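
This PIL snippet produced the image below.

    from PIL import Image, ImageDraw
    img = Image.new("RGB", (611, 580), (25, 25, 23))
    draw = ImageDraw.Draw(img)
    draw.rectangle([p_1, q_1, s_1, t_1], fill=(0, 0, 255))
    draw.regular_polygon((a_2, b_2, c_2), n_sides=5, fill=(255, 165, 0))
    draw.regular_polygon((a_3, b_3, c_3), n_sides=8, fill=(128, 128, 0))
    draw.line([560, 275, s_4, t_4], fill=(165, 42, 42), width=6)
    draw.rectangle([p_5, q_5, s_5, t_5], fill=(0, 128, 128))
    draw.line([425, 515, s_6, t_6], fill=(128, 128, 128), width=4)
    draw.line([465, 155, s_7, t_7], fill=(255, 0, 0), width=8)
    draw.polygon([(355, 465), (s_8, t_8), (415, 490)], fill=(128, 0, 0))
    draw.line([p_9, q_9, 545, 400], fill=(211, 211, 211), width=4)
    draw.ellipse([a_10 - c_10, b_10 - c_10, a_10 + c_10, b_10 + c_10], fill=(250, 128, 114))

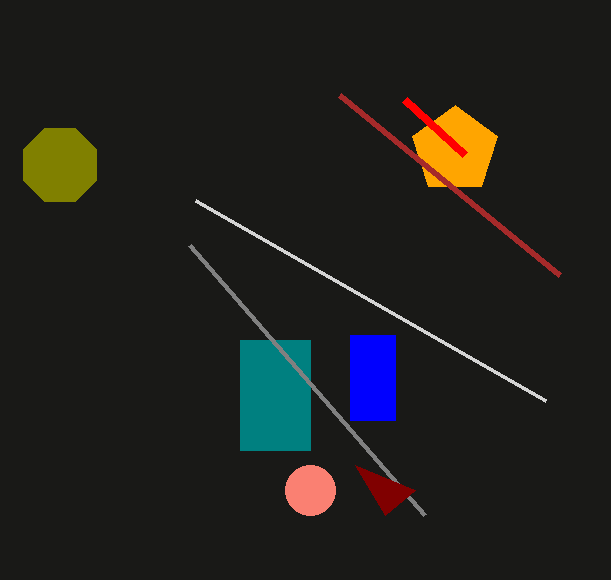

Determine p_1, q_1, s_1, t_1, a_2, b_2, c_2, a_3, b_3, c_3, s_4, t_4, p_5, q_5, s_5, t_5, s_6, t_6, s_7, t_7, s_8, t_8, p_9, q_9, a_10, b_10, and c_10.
p_1 = 350, q_1 = 335, s_1 = 395, t_1 = 420, a_2 = 455, b_2 = 150, c_2 = 45, a_3 = 60, b_3 = 165, c_3 = 40, s_4 = 340, t_4 = 95, p_5 = 240, q_5 = 340, s_5 = 310, t_5 = 450, s_6 = 190, t_6 = 245, s_7 = 405, t_7 = 100, s_8 = 385, t_8 = 515, p_9 = 195, q_9 = 200, a_10 = 310, b_10 = 490, c_10 = 25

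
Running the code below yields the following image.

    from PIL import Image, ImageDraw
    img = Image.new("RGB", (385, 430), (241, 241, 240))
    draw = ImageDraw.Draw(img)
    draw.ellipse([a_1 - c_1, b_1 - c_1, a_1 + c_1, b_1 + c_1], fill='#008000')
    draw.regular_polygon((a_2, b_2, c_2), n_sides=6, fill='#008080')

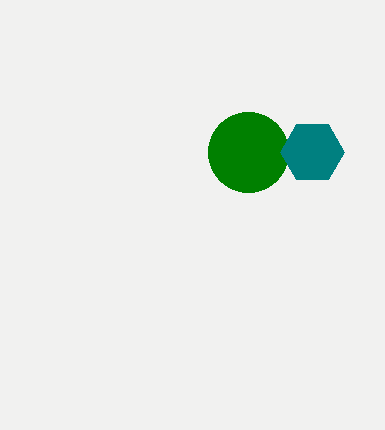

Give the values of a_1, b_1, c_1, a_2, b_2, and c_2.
a_1 = 248, b_1 = 152, c_1 = 40, a_2 = 312, b_2 = 152, c_2 = 32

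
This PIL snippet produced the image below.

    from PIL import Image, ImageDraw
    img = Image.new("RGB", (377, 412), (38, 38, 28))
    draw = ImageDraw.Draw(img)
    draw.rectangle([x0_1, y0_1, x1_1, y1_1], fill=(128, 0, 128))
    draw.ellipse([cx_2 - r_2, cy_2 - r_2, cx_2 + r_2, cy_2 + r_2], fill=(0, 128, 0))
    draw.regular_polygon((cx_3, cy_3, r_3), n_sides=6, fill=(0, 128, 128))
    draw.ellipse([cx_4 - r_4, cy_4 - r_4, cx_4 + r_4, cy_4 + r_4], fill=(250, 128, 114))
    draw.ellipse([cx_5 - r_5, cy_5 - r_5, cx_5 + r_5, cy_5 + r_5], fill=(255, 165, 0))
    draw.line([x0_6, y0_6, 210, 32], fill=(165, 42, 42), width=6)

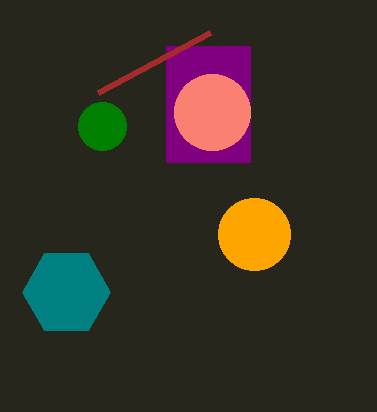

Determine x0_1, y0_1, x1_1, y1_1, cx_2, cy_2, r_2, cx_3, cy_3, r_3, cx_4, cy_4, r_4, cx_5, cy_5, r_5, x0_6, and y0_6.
x0_1 = 166, y0_1 = 46, x1_1 = 250, y1_1 = 162, cx_2 = 102, cy_2 = 126, r_2 = 24, cx_3 = 66, cy_3 = 292, r_3 = 44, cx_4 = 212, cy_4 = 112, r_4 = 38, cx_5 = 254, cy_5 = 234, r_5 = 36, x0_6 = 98, y0_6 = 92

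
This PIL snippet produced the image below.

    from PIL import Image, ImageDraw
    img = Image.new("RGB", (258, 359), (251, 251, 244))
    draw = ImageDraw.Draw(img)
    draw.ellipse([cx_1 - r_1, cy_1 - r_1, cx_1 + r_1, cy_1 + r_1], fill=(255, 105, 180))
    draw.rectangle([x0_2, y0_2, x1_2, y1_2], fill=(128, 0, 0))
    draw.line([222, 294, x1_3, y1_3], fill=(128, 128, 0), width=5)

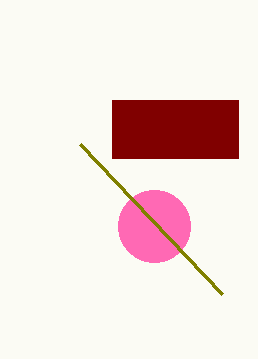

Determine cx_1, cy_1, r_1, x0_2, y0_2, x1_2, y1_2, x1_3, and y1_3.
cx_1 = 154, cy_1 = 226, r_1 = 36, x0_2 = 112, y0_2 = 100, x1_2 = 238, y1_2 = 158, x1_3 = 80, y1_3 = 144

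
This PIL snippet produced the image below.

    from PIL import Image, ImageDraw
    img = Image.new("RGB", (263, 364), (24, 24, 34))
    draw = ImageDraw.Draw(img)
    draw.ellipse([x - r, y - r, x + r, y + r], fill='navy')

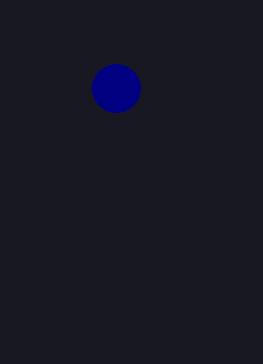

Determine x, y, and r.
x = 116, y = 88, r = 24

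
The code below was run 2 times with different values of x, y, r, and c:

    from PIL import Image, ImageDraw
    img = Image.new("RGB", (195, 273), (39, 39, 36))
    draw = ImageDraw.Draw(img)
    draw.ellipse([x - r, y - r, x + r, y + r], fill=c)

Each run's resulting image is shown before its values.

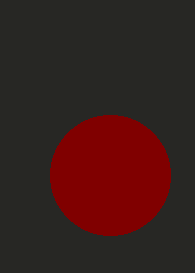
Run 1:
x = 110, y = 175, r = 60, c = 'maroon'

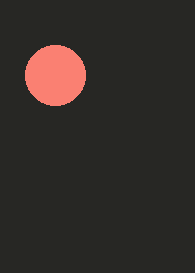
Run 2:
x = 55; y = 75; r = 30; c = 'salmon'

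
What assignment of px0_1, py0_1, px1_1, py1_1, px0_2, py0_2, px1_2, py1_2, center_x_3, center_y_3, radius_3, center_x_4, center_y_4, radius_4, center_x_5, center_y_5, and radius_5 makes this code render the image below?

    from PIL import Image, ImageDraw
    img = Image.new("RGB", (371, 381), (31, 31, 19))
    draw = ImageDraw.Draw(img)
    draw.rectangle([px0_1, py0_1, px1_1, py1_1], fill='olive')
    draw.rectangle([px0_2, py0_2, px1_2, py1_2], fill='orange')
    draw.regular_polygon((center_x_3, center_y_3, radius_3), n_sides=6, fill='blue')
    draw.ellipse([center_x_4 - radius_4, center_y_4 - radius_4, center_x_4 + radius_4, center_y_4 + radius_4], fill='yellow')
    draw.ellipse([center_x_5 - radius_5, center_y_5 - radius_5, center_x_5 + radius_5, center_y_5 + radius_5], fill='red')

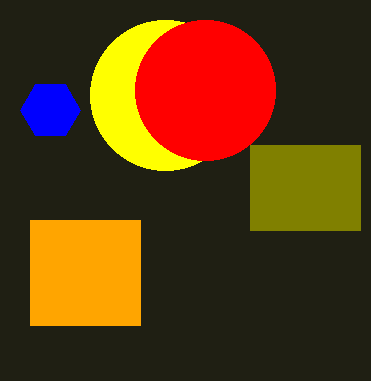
px0_1 = 250, py0_1 = 145, px1_1 = 360, py1_1 = 230, px0_2 = 30, py0_2 = 220, px1_2 = 140, py1_2 = 325, center_x_3 = 50, center_y_3 = 110, radius_3 = 30, center_x_4 = 165, center_y_4 = 95, radius_4 = 75, center_x_5 = 205, center_y_5 = 90, radius_5 = 70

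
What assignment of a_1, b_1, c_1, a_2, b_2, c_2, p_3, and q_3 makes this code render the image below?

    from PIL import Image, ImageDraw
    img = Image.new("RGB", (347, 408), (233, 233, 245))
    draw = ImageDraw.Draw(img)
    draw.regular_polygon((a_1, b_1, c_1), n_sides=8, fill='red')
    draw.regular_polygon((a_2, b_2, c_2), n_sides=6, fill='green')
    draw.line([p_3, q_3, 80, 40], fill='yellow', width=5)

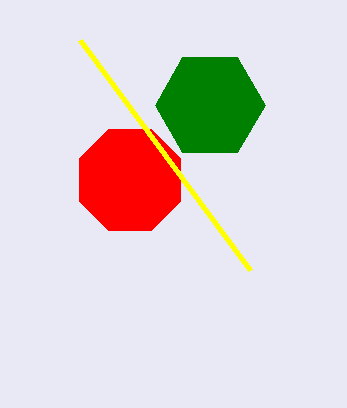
a_1 = 130
b_1 = 180
c_1 = 55
a_2 = 210
b_2 = 105
c_2 = 55
p_3 = 250
q_3 = 270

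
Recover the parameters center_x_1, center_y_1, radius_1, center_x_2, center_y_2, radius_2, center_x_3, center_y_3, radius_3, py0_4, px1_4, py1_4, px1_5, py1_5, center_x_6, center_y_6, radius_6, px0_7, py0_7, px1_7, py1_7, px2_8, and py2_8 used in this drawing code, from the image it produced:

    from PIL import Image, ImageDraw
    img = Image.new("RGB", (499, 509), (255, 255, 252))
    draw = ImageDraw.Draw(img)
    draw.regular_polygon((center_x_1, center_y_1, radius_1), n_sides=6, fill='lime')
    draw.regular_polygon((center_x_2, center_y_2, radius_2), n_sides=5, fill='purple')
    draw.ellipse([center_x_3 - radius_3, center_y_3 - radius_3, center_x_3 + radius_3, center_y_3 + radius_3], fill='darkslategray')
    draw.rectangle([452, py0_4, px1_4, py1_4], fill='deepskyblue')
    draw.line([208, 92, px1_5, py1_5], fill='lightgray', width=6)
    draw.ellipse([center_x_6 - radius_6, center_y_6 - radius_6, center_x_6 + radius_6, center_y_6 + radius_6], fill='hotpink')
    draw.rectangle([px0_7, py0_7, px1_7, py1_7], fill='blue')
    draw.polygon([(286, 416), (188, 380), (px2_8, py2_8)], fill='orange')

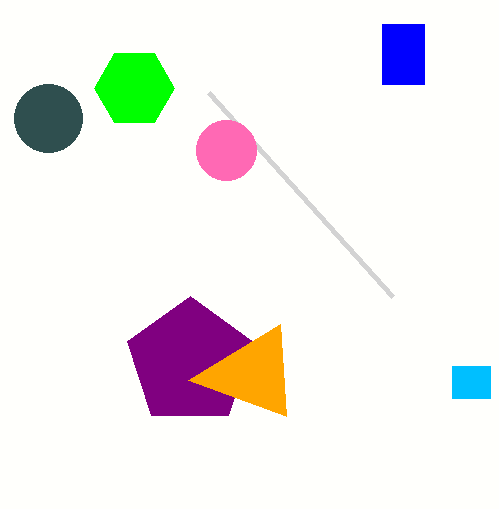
center_x_1 = 134
center_y_1 = 88
radius_1 = 40
center_x_2 = 190
center_y_2 = 362
radius_2 = 66
center_x_3 = 48
center_y_3 = 118
radius_3 = 34
py0_4 = 366
px1_4 = 490
py1_4 = 398
px1_5 = 392
py1_5 = 296
center_x_6 = 226
center_y_6 = 150
radius_6 = 30
px0_7 = 382
py0_7 = 24
px1_7 = 424
py1_7 = 84
px2_8 = 280
py2_8 = 324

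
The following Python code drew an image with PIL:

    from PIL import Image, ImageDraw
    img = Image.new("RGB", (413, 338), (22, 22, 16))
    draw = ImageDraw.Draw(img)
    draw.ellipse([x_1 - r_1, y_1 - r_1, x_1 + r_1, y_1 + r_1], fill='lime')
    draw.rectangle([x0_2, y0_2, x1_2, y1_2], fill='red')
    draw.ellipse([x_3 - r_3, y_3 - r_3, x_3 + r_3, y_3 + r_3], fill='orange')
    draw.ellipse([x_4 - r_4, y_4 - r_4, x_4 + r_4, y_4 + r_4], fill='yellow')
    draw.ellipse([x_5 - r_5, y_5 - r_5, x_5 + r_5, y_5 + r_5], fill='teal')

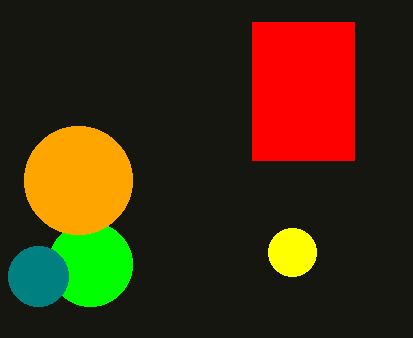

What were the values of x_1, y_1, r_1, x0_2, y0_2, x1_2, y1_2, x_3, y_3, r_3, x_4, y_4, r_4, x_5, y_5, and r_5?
x_1 = 90
y_1 = 264
r_1 = 42
x0_2 = 252
y0_2 = 22
x1_2 = 354
y1_2 = 160
x_3 = 78
y_3 = 180
r_3 = 54
x_4 = 292
y_4 = 252
r_4 = 24
x_5 = 38
y_5 = 276
r_5 = 30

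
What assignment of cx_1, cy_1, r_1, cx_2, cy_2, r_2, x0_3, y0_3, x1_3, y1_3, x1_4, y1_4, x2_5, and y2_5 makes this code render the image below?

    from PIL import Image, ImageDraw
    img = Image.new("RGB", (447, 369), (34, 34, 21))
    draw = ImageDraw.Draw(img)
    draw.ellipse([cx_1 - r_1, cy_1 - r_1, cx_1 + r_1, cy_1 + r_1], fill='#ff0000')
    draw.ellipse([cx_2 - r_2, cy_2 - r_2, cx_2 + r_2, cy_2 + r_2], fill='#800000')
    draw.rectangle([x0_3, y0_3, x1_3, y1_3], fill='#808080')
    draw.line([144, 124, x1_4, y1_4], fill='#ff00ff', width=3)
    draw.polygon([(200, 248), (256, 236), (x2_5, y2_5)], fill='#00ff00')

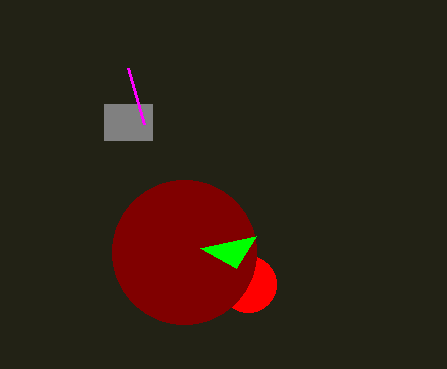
cx_1 = 248
cy_1 = 284
r_1 = 28
cx_2 = 184
cy_2 = 252
r_2 = 72
x0_3 = 104
y0_3 = 104
x1_3 = 152
y1_3 = 140
x1_4 = 128
y1_4 = 68
x2_5 = 236
y2_5 = 268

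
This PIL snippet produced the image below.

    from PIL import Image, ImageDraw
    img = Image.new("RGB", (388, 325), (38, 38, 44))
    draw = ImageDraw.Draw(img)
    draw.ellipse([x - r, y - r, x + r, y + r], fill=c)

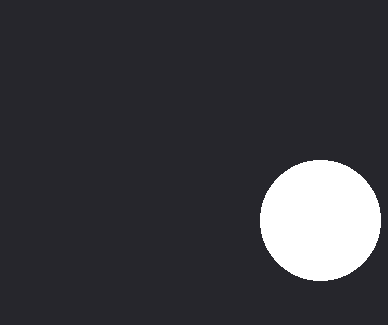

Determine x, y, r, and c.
x = 320; y = 220; r = 60; c = 'white'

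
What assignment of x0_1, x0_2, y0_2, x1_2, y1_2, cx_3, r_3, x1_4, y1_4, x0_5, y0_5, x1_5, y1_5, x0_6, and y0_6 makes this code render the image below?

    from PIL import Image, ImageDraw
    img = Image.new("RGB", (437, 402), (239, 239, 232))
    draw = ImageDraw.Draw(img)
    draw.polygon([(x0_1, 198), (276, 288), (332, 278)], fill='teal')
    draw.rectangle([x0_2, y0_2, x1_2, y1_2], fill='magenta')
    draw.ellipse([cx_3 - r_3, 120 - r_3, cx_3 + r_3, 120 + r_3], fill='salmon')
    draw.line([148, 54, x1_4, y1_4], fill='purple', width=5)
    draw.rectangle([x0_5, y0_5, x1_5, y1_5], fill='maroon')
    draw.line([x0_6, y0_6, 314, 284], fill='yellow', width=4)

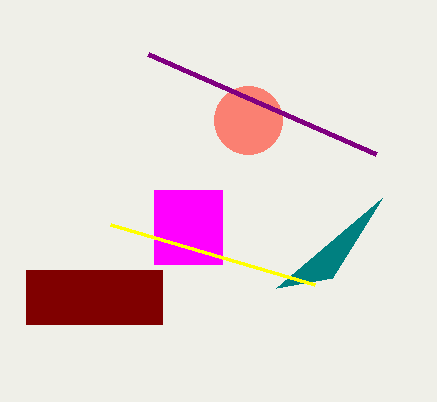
x0_1 = 382
x0_2 = 154
y0_2 = 190
x1_2 = 222
y1_2 = 264
cx_3 = 248
r_3 = 34
x1_4 = 376
y1_4 = 154
x0_5 = 26
y0_5 = 270
x1_5 = 162
y1_5 = 324
x0_6 = 110
y0_6 = 224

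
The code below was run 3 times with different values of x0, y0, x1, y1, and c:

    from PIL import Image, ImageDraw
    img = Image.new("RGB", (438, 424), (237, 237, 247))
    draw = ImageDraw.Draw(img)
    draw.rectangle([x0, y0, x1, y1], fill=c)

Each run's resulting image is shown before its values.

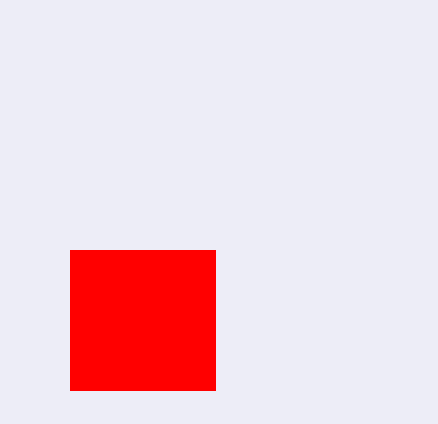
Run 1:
x0 = 70, y0 = 250, x1 = 215, y1 = 390, c = 'red'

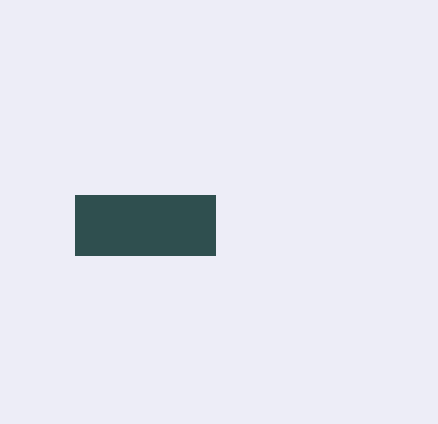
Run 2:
x0 = 75
y0 = 195
x1 = 215
y1 = 255
c = 'darkslategray'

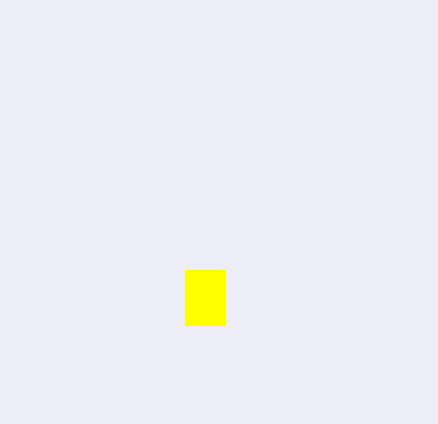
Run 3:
x0 = 185
y0 = 270
x1 = 225
y1 = 325
c = 'yellow'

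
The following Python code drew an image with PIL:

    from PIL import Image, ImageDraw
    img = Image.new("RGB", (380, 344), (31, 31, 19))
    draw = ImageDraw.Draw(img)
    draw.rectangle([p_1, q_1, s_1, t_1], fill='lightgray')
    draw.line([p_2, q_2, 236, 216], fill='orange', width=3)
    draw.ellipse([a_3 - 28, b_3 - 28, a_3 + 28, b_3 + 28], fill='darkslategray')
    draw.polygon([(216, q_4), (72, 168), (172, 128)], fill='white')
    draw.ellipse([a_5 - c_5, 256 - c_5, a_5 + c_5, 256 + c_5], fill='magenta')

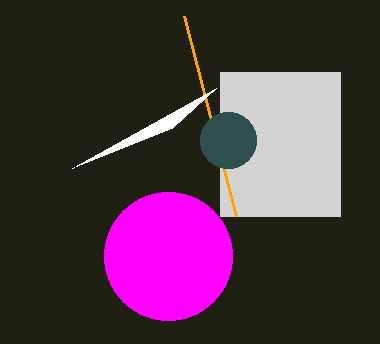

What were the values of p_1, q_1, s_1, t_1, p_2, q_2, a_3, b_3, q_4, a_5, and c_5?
p_1 = 220; q_1 = 72; s_1 = 340; t_1 = 216; p_2 = 184; q_2 = 16; a_3 = 228; b_3 = 140; q_4 = 88; a_5 = 168; c_5 = 64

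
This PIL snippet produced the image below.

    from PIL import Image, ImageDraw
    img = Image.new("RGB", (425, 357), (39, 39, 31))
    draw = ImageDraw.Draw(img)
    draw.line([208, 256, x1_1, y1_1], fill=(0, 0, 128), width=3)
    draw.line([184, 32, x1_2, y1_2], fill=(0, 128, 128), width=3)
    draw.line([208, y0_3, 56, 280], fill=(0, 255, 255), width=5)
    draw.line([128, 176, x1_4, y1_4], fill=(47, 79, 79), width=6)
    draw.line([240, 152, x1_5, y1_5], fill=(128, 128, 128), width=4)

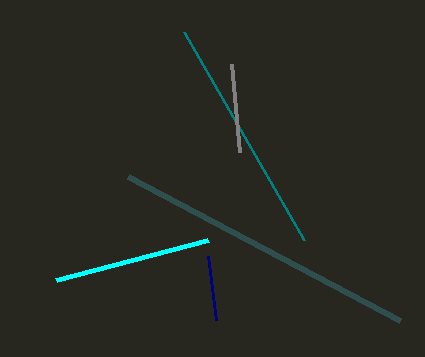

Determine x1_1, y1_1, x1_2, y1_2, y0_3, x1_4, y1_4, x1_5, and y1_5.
x1_1 = 216
y1_1 = 320
x1_2 = 304
y1_2 = 240
y0_3 = 240
x1_4 = 400
y1_4 = 320
x1_5 = 232
y1_5 = 64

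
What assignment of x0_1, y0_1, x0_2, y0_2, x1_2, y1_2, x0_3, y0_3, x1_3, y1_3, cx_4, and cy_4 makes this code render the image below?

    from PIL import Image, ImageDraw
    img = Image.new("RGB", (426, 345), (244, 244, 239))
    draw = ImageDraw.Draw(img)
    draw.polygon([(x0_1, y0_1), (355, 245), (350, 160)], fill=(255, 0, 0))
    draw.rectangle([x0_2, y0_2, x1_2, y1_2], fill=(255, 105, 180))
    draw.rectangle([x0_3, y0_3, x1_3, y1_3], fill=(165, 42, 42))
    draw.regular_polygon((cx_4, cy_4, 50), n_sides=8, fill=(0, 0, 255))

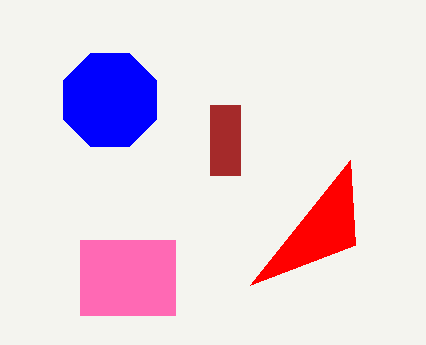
x0_1 = 250
y0_1 = 285
x0_2 = 80
y0_2 = 240
x1_2 = 175
y1_2 = 315
x0_3 = 210
y0_3 = 105
x1_3 = 240
y1_3 = 175
cx_4 = 110
cy_4 = 100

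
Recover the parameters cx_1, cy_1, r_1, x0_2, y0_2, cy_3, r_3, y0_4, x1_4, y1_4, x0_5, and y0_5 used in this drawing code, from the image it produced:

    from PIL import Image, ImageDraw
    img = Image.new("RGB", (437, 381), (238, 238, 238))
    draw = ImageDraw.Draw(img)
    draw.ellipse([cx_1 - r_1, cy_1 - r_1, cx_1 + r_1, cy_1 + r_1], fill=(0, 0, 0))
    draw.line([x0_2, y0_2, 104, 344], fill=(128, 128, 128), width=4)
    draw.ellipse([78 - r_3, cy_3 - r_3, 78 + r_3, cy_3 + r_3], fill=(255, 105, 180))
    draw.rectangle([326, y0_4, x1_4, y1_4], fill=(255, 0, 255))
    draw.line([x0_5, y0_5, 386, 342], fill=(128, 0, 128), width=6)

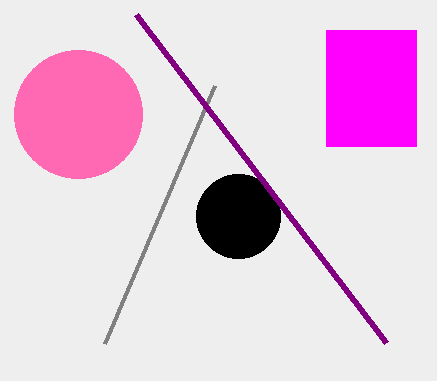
cx_1 = 238; cy_1 = 216; r_1 = 42; x0_2 = 214; y0_2 = 86; cy_3 = 114; r_3 = 64; y0_4 = 30; x1_4 = 416; y1_4 = 146; x0_5 = 136; y0_5 = 14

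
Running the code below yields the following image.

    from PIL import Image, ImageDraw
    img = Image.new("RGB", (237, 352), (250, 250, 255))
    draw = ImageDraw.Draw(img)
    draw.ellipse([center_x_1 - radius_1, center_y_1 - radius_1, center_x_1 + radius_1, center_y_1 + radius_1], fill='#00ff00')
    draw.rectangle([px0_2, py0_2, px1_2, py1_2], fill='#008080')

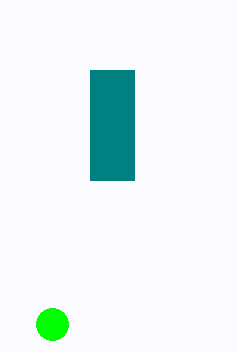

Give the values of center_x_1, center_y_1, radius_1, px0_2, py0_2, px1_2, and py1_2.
center_x_1 = 52, center_y_1 = 324, radius_1 = 16, px0_2 = 90, py0_2 = 70, px1_2 = 134, py1_2 = 180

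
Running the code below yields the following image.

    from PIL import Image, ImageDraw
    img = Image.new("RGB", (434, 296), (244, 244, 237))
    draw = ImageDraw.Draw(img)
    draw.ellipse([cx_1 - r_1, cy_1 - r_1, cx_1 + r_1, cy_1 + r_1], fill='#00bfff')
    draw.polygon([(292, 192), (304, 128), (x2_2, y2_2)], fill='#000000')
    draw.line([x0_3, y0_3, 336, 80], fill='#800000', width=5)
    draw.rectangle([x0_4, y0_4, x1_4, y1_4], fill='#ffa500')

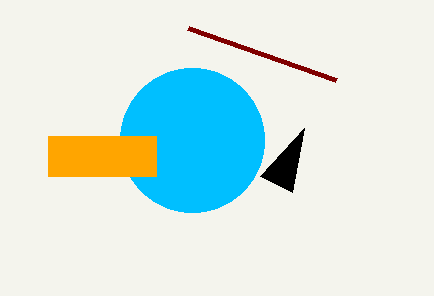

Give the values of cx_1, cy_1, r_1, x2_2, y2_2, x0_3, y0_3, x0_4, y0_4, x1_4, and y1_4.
cx_1 = 192
cy_1 = 140
r_1 = 72
x2_2 = 260
y2_2 = 176
x0_3 = 188
y0_3 = 28
x0_4 = 48
y0_4 = 136
x1_4 = 156
y1_4 = 176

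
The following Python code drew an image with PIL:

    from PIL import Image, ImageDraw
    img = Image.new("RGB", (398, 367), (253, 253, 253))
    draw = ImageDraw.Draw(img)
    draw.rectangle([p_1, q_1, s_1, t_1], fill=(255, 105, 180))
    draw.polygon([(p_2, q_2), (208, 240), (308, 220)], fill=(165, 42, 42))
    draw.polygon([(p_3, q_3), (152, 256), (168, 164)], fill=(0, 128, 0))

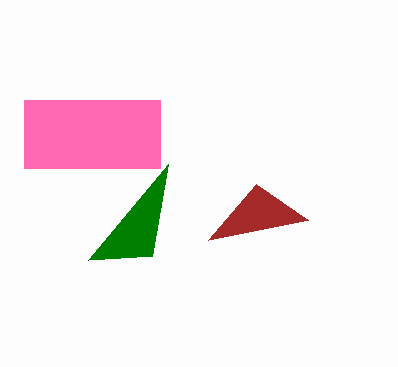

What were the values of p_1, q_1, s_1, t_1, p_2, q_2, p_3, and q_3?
p_1 = 24; q_1 = 100; s_1 = 160; t_1 = 168; p_2 = 256; q_2 = 184; p_3 = 88; q_3 = 260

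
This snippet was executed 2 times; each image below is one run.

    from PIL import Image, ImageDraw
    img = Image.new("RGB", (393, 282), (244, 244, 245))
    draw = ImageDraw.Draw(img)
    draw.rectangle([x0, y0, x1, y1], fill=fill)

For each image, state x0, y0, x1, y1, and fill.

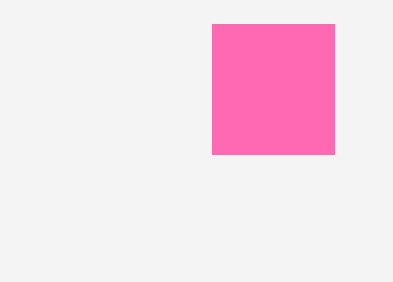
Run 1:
x0 = 212, y0 = 24, x1 = 334, y1 = 154, fill = 'hotpink'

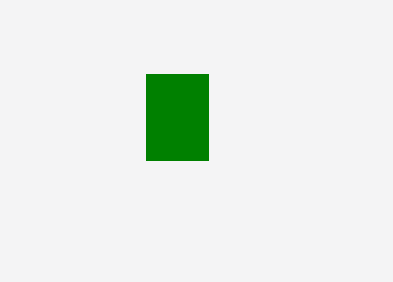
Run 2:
x0 = 146; y0 = 74; x1 = 208; y1 = 160; fill = 'green'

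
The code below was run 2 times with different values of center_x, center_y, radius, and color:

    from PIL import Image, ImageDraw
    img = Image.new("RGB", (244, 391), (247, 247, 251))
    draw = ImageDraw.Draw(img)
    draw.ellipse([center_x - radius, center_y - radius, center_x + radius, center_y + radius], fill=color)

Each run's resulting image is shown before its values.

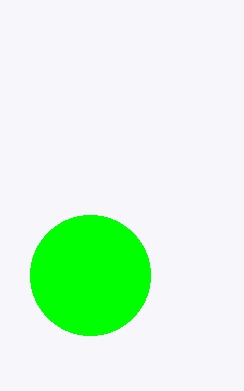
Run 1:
center_x = 90
center_y = 275
radius = 60
color = 'lime'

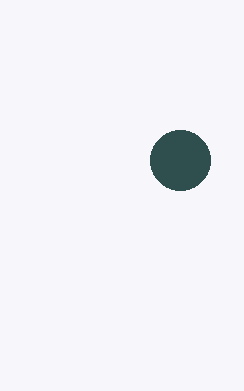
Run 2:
center_x = 180
center_y = 160
radius = 30
color = 'darkslategray'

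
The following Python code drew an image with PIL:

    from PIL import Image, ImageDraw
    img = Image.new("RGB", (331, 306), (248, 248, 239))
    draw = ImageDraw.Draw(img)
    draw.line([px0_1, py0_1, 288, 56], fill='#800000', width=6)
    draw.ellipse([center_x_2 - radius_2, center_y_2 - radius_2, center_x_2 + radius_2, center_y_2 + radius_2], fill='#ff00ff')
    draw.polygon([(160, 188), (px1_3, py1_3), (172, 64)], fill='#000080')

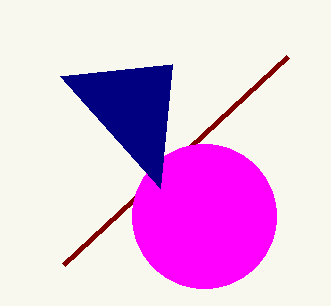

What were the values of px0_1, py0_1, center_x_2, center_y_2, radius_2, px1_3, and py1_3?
px0_1 = 64; py0_1 = 264; center_x_2 = 204; center_y_2 = 216; radius_2 = 72; px1_3 = 60; py1_3 = 76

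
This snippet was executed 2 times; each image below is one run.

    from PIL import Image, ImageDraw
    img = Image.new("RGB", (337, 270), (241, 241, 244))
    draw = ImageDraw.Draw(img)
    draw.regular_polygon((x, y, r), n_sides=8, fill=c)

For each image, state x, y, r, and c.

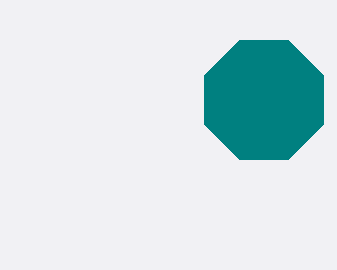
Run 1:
x = 264; y = 100; r = 64; c = 'teal'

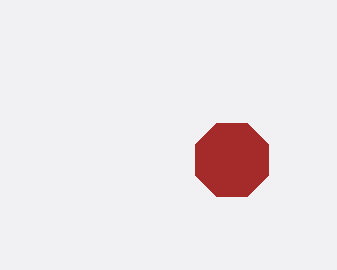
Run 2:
x = 232, y = 160, r = 40, c = 'brown'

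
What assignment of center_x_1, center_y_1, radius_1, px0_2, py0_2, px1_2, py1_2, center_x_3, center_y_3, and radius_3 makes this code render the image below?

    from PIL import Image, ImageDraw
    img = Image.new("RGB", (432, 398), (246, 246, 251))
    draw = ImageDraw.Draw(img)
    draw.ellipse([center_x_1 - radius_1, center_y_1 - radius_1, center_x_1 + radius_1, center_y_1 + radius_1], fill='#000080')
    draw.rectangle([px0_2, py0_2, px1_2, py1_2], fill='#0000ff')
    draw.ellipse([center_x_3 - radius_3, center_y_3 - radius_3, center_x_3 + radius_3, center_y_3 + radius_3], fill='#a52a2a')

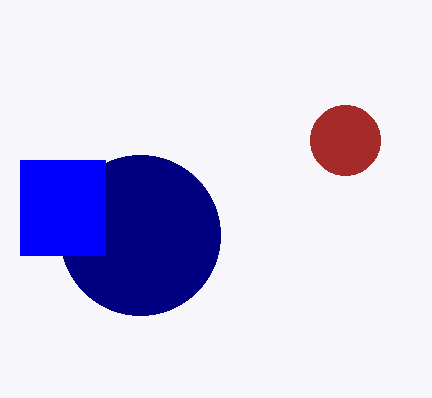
center_x_1 = 140; center_y_1 = 235; radius_1 = 80; px0_2 = 20; py0_2 = 160; px1_2 = 105; py1_2 = 255; center_x_3 = 345; center_y_3 = 140; radius_3 = 35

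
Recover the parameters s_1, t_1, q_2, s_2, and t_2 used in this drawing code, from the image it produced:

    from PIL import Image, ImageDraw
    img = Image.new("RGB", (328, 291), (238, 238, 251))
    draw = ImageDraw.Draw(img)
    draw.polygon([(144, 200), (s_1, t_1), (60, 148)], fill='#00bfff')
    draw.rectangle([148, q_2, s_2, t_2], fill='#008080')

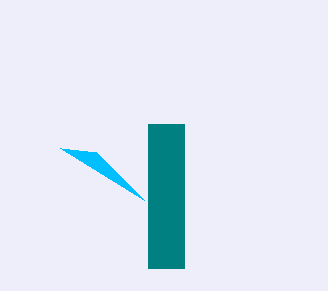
s_1 = 96
t_1 = 152
q_2 = 124
s_2 = 184
t_2 = 268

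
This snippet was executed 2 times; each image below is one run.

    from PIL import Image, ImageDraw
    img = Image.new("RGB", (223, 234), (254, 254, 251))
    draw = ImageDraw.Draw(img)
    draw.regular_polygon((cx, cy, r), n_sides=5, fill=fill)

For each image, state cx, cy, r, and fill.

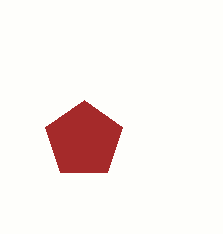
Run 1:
cx = 84
cy = 140
r = 40
fill = 'brown'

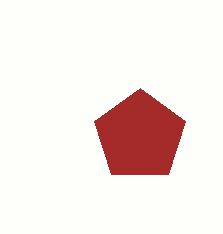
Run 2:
cx = 140; cy = 136; r = 48; fill = 'brown'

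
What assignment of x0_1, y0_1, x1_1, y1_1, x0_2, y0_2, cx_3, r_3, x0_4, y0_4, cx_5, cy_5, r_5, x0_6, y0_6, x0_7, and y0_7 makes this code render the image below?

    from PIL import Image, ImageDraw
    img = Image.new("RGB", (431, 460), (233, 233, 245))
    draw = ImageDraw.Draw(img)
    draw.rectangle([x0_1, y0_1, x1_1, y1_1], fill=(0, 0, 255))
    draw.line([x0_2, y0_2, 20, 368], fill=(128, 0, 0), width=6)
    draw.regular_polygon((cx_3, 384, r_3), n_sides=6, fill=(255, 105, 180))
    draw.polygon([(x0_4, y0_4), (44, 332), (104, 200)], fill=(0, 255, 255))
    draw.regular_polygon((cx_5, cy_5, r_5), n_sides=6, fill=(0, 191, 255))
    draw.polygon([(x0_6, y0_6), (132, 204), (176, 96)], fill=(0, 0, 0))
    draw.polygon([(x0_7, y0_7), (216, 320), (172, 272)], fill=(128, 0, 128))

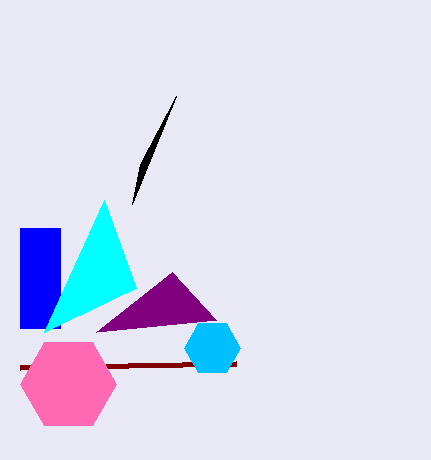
x0_1 = 20; y0_1 = 228; x1_1 = 60; y1_1 = 328; x0_2 = 236; y0_2 = 364; cx_3 = 68; r_3 = 48; x0_4 = 136; y0_4 = 288; cx_5 = 212; cy_5 = 348; r_5 = 28; x0_6 = 140; y0_6 = 164; x0_7 = 96; y0_7 = 332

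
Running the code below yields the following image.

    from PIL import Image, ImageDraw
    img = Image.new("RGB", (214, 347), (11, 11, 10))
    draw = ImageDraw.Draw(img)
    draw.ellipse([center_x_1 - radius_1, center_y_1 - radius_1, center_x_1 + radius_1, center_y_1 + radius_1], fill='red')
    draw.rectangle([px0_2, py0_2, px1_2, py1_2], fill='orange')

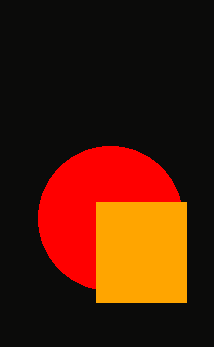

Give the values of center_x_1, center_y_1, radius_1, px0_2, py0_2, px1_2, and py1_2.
center_x_1 = 110, center_y_1 = 218, radius_1 = 72, px0_2 = 96, py0_2 = 202, px1_2 = 186, py1_2 = 302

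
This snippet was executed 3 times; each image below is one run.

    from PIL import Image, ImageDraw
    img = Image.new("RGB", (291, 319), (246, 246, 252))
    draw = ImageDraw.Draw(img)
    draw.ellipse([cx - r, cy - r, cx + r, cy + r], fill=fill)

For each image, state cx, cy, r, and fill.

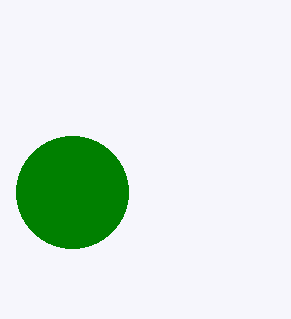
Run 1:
cx = 72, cy = 192, r = 56, fill = 'green'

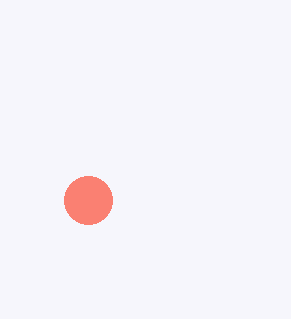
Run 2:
cx = 88; cy = 200; r = 24; fill = 'salmon'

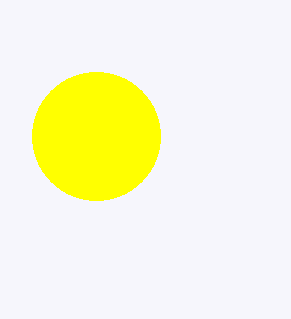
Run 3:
cx = 96
cy = 136
r = 64
fill = 'yellow'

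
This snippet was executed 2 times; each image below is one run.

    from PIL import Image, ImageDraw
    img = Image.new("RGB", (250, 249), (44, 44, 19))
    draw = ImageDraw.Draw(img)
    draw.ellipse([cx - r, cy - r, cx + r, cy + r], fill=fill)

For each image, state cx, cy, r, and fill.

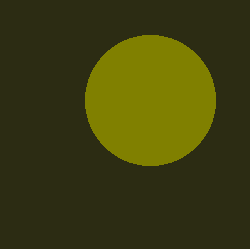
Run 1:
cx = 150; cy = 100; r = 65; fill = 'olive'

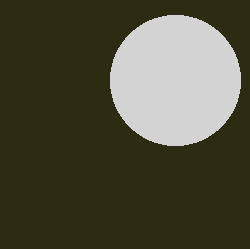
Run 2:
cx = 175
cy = 80
r = 65
fill = 'lightgray'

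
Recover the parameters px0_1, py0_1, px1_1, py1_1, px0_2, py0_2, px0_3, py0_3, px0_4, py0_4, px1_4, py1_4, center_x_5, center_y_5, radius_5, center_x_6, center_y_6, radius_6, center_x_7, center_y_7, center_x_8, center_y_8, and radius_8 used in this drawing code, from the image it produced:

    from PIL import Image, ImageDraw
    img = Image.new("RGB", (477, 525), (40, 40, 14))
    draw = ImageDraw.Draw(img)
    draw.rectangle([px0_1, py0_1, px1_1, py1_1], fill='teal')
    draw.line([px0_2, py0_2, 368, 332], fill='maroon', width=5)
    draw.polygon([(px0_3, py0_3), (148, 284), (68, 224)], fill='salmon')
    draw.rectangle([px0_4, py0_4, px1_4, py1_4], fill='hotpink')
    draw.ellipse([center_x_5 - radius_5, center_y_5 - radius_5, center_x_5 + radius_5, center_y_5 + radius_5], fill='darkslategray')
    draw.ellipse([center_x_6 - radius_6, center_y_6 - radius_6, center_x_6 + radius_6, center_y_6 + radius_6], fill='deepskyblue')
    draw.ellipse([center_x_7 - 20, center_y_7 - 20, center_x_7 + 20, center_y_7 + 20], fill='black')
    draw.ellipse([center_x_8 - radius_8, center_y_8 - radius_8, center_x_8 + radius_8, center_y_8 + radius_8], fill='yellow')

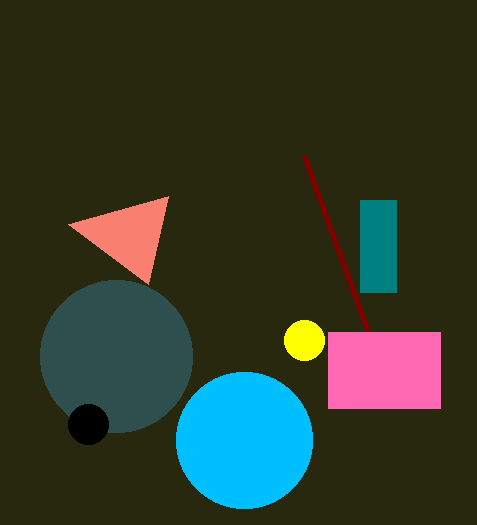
px0_1 = 360
py0_1 = 200
px1_1 = 396
py1_1 = 292
px0_2 = 304
py0_2 = 156
px0_3 = 168
py0_3 = 196
px0_4 = 328
py0_4 = 332
px1_4 = 440
py1_4 = 408
center_x_5 = 116
center_y_5 = 356
radius_5 = 76
center_x_6 = 244
center_y_6 = 440
radius_6 = 68
center_x_7 = 88
center_y_7 = 424
center_x_8 = 304
center_y_8 = 340
radius_8 = 20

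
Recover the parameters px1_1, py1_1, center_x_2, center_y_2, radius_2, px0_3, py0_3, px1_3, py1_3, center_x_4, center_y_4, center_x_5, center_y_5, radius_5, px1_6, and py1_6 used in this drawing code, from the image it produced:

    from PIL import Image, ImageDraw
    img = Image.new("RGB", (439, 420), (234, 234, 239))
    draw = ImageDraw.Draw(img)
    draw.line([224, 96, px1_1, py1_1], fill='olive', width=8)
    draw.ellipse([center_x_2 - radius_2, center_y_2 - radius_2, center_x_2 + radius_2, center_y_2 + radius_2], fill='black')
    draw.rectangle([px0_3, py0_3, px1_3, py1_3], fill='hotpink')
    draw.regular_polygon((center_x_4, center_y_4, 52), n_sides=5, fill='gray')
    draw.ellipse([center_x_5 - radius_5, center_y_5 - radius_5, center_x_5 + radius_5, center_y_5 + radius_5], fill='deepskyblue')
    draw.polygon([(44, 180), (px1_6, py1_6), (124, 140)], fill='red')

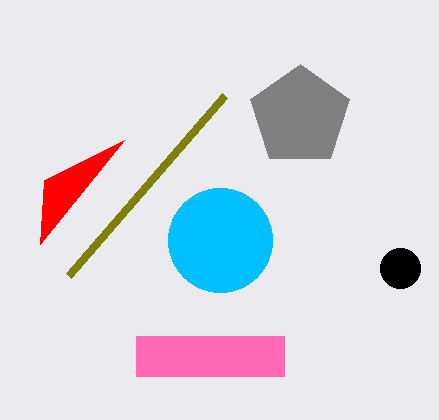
px1_1 = 68; py1_1 = 276; center_x_2 = 400; center_y_2 = 268; radius_2 = 20; px0_3 = 136; py0_3 = 336; px1_3 = 284; py1_3 = 376; center_x_4 = 300; center_y_4 = 116; center_x_5 = 220; center_y_5 = 240; radius_5 = 52; px1_6 = 40; py1_6 = 244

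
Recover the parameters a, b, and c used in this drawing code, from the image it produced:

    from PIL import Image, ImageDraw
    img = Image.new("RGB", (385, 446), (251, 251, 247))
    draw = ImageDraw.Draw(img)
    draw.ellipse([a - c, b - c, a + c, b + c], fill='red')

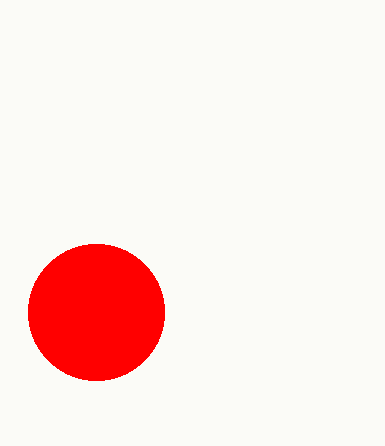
a = 96
b = 312
c = 68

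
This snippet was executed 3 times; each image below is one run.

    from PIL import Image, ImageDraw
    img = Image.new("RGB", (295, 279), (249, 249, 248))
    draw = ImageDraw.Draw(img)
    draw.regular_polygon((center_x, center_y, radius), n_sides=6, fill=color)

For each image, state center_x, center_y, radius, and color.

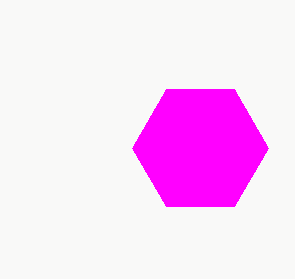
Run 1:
center_x = 200
center_y = 148
radius = 68
color = 'magenta'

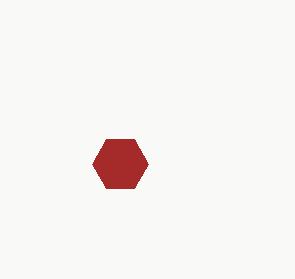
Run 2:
center_x = 120, center_y = 164, radius = 28, color = 'brown'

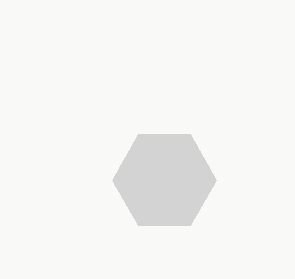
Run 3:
center_x = 164; center_y = 180; radius = 52; color = 'lightgray'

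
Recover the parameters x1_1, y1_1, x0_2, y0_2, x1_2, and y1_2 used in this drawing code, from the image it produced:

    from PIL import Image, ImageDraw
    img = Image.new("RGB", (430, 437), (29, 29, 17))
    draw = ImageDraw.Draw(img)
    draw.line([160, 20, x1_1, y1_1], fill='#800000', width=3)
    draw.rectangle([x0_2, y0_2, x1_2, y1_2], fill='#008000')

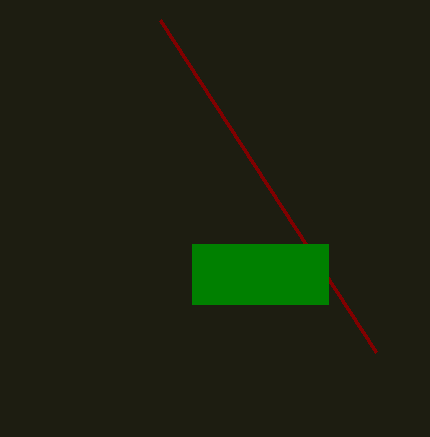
x1_1 = 376, y1_1 = 352, x0_2 = 192, y0_2 = 244, x1_2 = 328, y1_2 = 304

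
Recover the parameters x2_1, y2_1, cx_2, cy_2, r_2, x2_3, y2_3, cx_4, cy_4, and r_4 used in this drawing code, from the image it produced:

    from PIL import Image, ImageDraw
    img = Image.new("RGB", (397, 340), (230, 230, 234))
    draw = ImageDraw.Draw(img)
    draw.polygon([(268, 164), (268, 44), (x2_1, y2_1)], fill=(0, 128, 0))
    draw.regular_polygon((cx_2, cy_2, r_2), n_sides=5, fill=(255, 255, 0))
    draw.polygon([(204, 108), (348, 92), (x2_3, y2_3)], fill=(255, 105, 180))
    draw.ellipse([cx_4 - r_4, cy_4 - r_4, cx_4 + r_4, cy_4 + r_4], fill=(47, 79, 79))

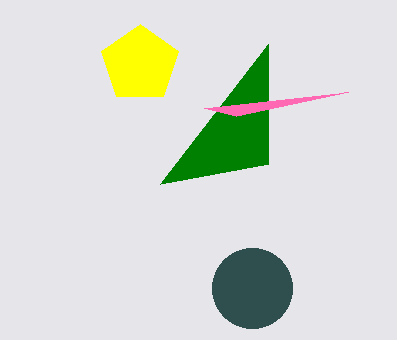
x2_1 = 160, y2_1 = 184, cx_2 = 140, cy_2 = 64, r_2 = 40, x2_3 = 236, y2_3 = 116, cx_4 = 252, cy_4 = 288, r_4 = 40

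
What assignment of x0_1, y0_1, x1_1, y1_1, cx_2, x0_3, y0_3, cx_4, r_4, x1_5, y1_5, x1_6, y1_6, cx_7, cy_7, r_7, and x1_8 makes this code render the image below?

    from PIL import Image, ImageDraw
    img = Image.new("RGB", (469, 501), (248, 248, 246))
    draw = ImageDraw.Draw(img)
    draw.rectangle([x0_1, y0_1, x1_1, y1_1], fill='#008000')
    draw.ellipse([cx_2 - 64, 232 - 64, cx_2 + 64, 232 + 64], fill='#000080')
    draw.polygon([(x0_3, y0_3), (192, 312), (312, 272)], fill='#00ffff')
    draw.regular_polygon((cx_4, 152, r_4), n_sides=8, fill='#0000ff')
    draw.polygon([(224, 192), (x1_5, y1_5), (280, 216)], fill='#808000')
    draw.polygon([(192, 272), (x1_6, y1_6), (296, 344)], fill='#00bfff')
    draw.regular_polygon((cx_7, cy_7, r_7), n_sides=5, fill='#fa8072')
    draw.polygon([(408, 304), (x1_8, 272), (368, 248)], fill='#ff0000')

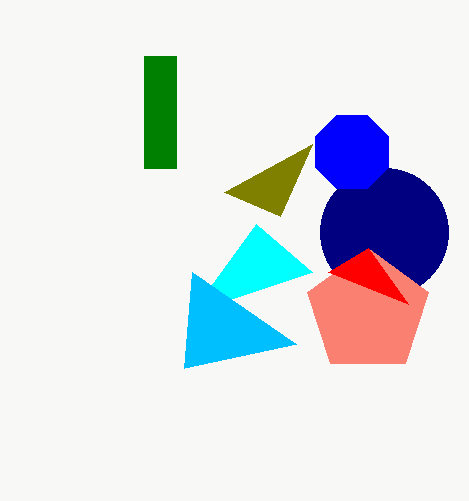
x0_1 = 144; y0_1 = 56; x1_1 = 176; y1_1 = 168; cx_2 = 384; x0_3 = 256; y0_3 = 224; cx_4 = 352; r_4 = 40; x1_5 = 312; y1_5 = 144; x1_6 = 184; y1_6 = 368; cx_7 = 368; cy_7 = 312; r_7 = 64; x1_8 = 328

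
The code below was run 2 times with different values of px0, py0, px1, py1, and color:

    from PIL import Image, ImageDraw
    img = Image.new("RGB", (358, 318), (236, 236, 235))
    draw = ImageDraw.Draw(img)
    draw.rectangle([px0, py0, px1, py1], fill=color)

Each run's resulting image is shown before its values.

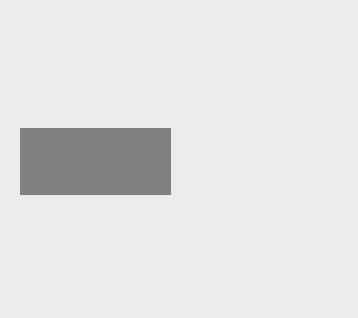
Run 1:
px0 = 20
py0 = 128
px1 = 170
py1 = 194
color = 'gray'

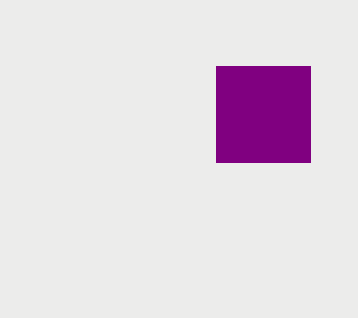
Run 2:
px0 = 216; py0 = 66; px1 = 310; py1 = 162; color = 'purple'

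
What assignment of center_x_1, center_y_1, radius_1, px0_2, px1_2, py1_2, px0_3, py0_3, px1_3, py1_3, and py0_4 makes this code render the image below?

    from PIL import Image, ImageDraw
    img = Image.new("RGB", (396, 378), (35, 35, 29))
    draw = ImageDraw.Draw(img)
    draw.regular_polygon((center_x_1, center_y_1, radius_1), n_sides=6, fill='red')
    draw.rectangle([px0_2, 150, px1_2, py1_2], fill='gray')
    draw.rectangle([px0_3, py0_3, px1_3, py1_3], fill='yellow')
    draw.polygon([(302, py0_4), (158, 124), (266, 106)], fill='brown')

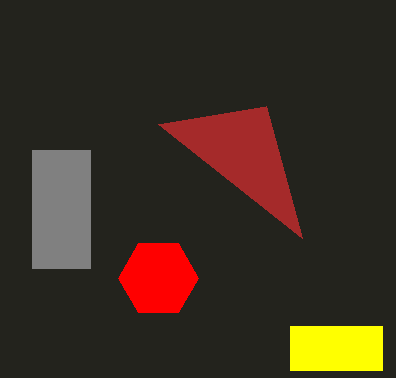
center_x_1 = 158, center_y_1 = 278, radius_1 = 40, px0_2 = 32, px1_2 = 90, py1_2 = 268, px0_3 = 290, py0_3 = 326, px1_3 = 382, py1_3 = 370, py0_4 = 238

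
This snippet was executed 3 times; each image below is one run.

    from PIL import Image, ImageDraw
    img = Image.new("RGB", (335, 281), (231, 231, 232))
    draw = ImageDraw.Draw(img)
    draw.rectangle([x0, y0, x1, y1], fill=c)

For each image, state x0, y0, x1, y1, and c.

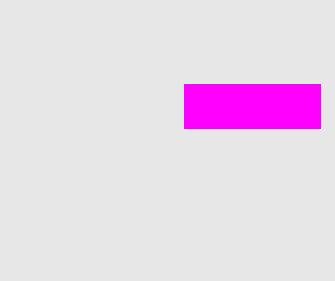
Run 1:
x0 = 184
y0 = 84
x1 = 320
y1 = 128
c = 'magenta'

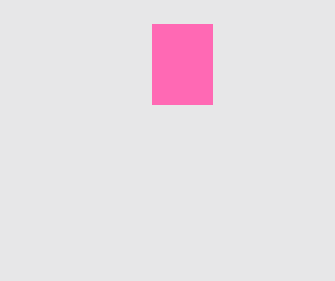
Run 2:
x0 = 152
y0 = 24
x1 = 212
y1 = 104
c = 'hotpink'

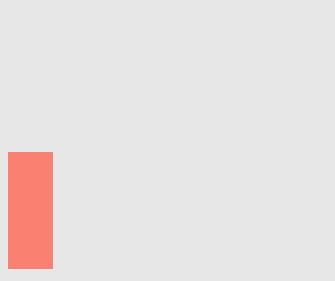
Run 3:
x0 = 8
y0 = 152
x1 = 52
y1 = 268
c = 'salmon'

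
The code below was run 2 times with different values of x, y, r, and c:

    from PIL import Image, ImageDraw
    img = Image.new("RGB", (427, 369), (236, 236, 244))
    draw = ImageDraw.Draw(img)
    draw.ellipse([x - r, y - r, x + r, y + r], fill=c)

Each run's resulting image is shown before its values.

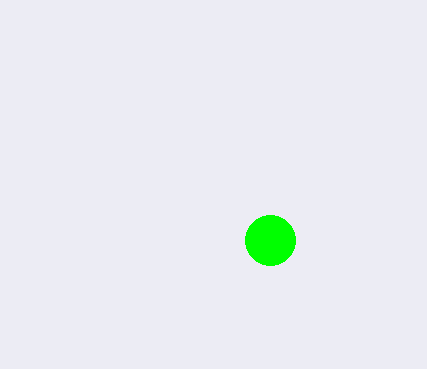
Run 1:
x = 270, y = 240, r = 25, c = 'lime'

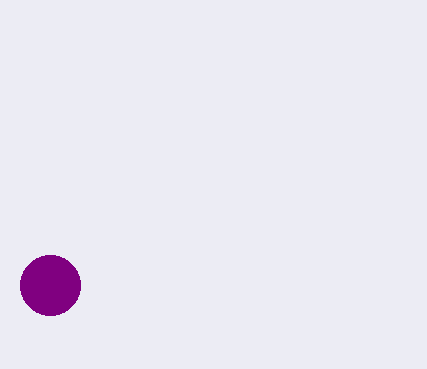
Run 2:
x = 50
y = 285
r = 30
c = 'purple'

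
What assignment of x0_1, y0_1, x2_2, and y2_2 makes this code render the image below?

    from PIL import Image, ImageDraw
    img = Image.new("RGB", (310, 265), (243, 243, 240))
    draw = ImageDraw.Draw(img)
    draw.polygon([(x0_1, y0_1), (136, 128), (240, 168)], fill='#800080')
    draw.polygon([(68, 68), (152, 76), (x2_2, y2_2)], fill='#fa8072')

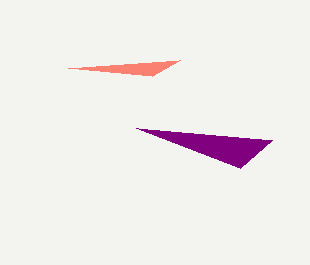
x0_1 = 272
y0_1 = 140
x2_2 = 180
y2_2 = 60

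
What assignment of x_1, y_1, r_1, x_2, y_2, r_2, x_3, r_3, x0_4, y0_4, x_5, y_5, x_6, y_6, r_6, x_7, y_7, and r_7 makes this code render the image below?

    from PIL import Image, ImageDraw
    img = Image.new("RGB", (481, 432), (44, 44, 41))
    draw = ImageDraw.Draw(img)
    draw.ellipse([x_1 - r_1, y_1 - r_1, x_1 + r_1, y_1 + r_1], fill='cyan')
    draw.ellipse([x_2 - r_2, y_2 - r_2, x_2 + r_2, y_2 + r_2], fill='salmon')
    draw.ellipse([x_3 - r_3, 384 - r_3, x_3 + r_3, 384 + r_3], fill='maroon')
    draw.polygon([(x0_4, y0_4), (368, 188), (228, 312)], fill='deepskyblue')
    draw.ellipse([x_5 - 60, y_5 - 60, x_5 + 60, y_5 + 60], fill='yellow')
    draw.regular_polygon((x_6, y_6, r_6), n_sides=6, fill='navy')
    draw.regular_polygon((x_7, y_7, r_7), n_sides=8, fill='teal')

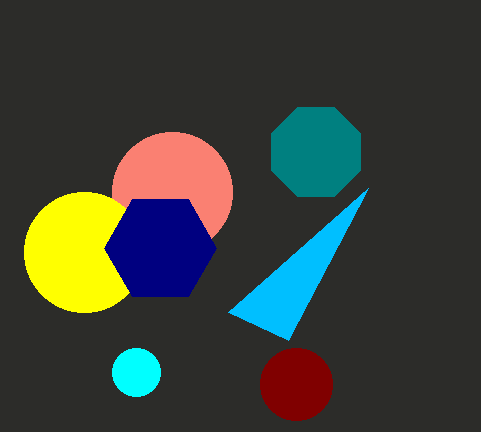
x_1 = 136; y_1 = 372; r_1 = 24; x_2 = 172; y_2 = 192; r_2 = 60; x_3 = 296; r_3 = 36; x0_4 = 288; y0_4 = 340; x_5 = 84; y_5 = 252; x_6 = 160; y_6 = 248; r_6 = 56; x_7 = 316; y_7 = 152; r_7 = 48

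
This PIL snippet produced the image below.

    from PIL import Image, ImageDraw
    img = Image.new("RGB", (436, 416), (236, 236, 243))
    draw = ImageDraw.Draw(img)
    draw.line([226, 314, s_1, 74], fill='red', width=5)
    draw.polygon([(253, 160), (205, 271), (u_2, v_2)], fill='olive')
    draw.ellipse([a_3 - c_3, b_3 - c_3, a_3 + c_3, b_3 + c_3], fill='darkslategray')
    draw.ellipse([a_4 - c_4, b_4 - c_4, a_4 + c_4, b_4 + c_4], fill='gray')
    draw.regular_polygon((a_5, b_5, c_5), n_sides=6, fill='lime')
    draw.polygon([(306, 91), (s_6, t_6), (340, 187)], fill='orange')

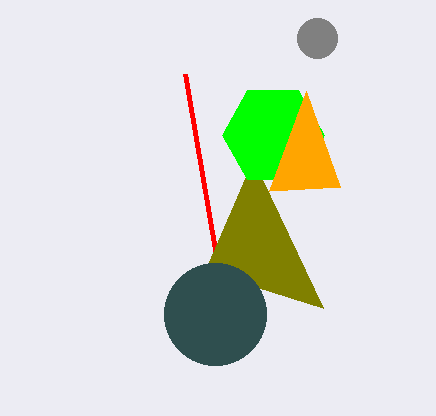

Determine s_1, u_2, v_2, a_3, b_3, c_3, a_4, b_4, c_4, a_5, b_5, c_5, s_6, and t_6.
s_1 = 185; u_2 = 323; v_2 = 308; a_3 = 215; b_3 = 314; c_3 = 51; a_4 = 317; b_4 = 38; c_4 = 20; a_5 = 273; b_5 = 135; c_5 = 51; s_6 = 269; t_6 = 191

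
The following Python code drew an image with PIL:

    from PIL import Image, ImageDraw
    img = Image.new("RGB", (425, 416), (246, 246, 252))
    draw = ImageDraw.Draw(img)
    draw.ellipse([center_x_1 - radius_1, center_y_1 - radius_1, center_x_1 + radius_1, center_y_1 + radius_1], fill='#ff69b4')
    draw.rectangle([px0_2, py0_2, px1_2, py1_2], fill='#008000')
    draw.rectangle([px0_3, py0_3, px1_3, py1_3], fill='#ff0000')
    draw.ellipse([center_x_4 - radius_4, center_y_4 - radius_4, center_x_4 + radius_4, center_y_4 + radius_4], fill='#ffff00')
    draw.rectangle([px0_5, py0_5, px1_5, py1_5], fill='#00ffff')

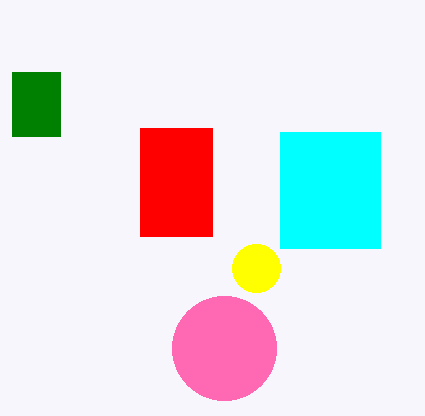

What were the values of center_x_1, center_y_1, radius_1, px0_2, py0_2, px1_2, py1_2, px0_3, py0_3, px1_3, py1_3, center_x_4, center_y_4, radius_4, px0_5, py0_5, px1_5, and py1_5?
center_x_1 = 224; center_y_1 = 348; radius_1 = 52; px0_2 = 12; py0_2 = 72; px1_2 = 60; py1_2 = 136; px0_3 = 140; py0_3 = 128; px1_3 = 212; py1_3 = 236; center_x_4 = 256; center_y_4 = 268; radius_4 = 24; px0_5 = 280; py0_5 = 132; px1_5 = 380; py1_5 = 248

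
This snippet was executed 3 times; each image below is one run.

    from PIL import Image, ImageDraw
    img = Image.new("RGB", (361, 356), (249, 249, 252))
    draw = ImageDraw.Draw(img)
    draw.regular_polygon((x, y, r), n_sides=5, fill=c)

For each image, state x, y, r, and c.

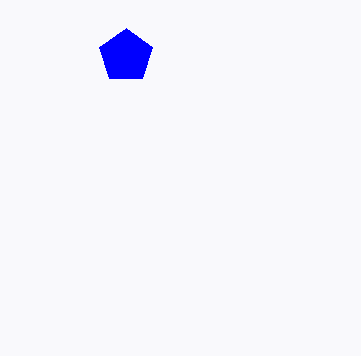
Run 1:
x = 126, y = 56, r = 28, c = 'blue'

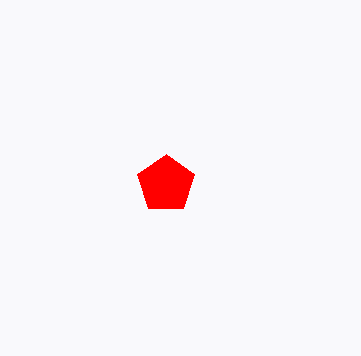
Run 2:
x = 166, y = 184, r = 30, c = 'red'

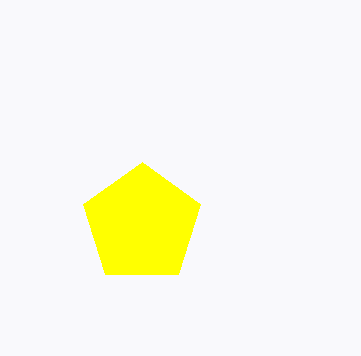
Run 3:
x = 142; y = 224; r = 62; c = 'yellow'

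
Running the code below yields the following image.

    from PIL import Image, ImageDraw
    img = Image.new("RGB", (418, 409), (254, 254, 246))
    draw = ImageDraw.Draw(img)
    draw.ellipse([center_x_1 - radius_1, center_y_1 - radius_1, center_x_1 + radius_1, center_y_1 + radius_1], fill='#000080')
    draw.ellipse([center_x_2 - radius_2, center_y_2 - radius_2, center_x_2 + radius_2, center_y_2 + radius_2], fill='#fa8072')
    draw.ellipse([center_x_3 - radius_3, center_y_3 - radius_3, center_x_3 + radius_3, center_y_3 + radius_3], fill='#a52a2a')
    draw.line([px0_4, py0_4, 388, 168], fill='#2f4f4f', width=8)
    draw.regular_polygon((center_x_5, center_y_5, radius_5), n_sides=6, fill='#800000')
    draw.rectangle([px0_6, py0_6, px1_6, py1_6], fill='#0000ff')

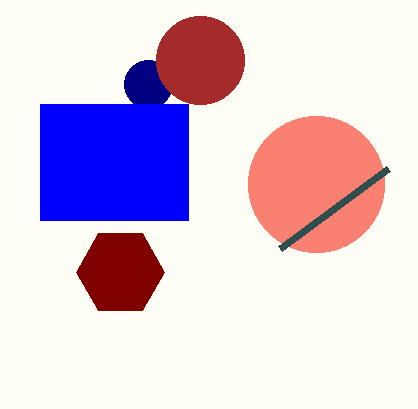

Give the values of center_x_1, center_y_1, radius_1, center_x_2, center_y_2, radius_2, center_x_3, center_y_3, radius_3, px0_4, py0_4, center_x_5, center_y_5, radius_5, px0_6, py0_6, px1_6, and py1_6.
center_x_1 = 148, center_y_1 = 84, radius_1 = 24, center_x_2 = 316, center_y_2 = 184, radius_2 = 68, center_x_3 = 200, center_y_3 = 60, radius_3 = 44, px0_4 = 280, py0_4 = 248, center_x_5 = 120, center_y_5 = 272, radius_5 = 44, px0_6 = 40, py0_6 = 104, px1_6 = 188, py1_6 = 220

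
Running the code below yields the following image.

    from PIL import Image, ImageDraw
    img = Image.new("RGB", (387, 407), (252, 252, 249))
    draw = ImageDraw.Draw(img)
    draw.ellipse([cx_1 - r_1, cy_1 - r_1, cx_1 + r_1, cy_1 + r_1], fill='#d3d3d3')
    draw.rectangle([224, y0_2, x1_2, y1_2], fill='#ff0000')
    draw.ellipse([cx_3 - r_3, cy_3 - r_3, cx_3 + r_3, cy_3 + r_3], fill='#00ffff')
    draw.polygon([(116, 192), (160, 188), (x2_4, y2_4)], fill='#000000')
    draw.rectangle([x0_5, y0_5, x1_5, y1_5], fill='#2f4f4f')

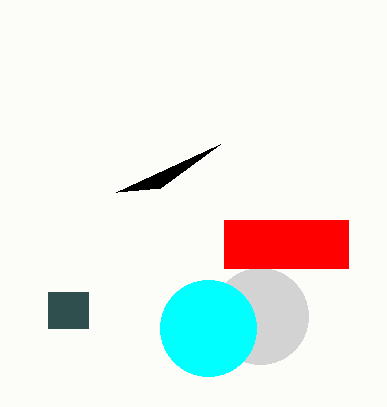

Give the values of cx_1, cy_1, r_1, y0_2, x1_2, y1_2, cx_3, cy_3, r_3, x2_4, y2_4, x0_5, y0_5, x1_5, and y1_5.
cx_1 = 260, cy_1 = 316, r_1 = 48, y0_2 = 220, x1_2 = 348, y1_2 = 268, cx_3 = 208, cy_3 = 328, r_3 = 48, x2_4 = 220, y2_4 = 144, x0_5 = 48, y0_5 = 292, x1_5 = 88, y1_5 = 328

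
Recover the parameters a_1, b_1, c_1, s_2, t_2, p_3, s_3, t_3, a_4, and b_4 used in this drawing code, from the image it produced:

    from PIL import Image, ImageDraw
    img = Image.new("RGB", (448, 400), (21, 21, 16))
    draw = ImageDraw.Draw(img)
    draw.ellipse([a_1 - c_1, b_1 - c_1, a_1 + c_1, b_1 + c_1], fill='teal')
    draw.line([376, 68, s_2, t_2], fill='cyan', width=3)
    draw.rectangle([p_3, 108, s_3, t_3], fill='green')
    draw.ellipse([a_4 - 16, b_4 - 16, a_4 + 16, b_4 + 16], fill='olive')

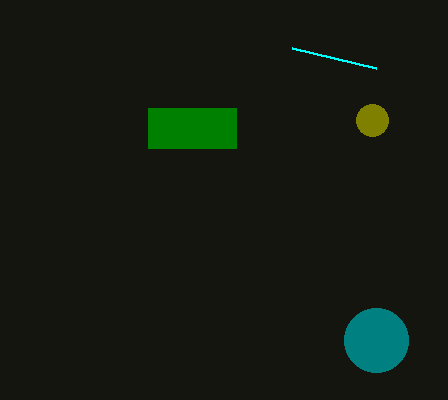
a_1 = 376
b_1 = 340
c_1 = 32
s_2 = 292
t_2 = 48
p_3 = 148
s_3 = 236
t_3 = 148
a_4 = 372
b_4 = 120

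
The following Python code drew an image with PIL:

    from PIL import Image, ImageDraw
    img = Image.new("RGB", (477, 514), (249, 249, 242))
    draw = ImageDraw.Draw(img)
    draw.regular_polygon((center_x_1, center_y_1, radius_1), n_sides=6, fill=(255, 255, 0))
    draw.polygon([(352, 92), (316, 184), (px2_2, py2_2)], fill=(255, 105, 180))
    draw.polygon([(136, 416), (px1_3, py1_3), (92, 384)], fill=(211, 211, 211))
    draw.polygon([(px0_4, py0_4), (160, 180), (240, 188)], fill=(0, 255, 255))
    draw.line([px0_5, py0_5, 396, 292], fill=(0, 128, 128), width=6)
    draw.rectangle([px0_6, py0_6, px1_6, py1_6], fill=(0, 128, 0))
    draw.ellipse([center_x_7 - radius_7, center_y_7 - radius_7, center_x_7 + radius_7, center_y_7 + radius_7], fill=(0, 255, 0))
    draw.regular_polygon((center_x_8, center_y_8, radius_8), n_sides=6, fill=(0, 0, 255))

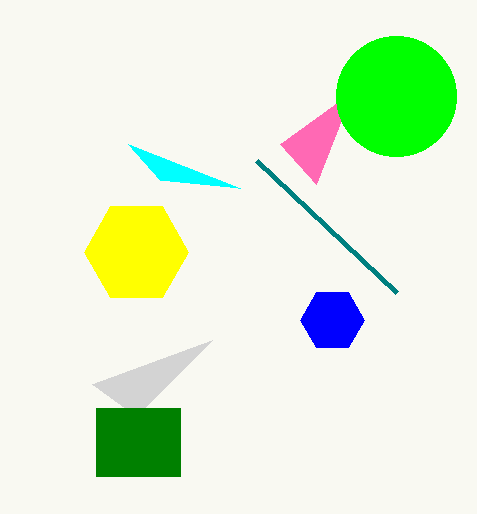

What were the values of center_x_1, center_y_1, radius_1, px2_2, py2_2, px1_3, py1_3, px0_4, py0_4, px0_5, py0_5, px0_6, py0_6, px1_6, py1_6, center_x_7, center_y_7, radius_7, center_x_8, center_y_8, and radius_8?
center_x_1 = 136
center_y_1 = 252
radius_1 = 52
px2_2 = 280
py2_2 = 144
px1_3 = 212
py1_3 = 340
px0_4 = 128
py0_4 = 144
px0_5 = 256
py0_5 = 160
px0_6 = 96
py0_6 = 408
px1_6 = 180
py1_6 = 476
center_x_7 = 396
center_y_7 = 96
radius_7 = 60
center_x_8 = 332
center_y_8 = 320
radius_8 = 32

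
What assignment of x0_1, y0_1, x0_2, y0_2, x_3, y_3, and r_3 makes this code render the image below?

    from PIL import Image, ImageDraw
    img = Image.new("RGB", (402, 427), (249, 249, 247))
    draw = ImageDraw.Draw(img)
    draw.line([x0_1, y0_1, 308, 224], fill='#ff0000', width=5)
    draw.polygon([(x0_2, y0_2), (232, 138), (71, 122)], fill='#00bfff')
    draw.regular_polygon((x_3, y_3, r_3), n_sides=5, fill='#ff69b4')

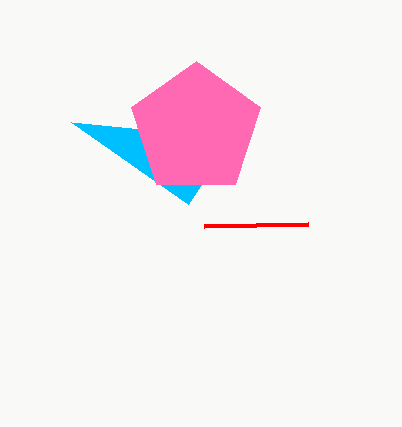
x0_1 = 204
y0_1 = 226
x0_2 = 188
y0_2 = 204
x_3 = 196
y_3 = 129
r_3 = 68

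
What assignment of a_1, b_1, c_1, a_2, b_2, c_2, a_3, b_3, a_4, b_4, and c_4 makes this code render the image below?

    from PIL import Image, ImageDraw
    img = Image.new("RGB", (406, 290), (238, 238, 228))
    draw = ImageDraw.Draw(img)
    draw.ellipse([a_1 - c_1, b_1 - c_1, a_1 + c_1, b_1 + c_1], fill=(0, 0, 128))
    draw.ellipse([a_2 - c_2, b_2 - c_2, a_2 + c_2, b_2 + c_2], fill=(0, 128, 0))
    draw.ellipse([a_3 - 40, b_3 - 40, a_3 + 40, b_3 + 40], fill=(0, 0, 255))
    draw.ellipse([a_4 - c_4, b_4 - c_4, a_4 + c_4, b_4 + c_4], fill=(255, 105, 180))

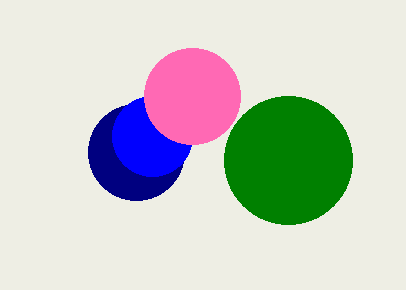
a_1 = 136
b_1 = 152
c_1 = 48
a_2 = 288
b_2 = 160
c_2 = 64
a_3 = 152
b_3 = 136
a_4 = 192
b_4 = 96
c_4 = 48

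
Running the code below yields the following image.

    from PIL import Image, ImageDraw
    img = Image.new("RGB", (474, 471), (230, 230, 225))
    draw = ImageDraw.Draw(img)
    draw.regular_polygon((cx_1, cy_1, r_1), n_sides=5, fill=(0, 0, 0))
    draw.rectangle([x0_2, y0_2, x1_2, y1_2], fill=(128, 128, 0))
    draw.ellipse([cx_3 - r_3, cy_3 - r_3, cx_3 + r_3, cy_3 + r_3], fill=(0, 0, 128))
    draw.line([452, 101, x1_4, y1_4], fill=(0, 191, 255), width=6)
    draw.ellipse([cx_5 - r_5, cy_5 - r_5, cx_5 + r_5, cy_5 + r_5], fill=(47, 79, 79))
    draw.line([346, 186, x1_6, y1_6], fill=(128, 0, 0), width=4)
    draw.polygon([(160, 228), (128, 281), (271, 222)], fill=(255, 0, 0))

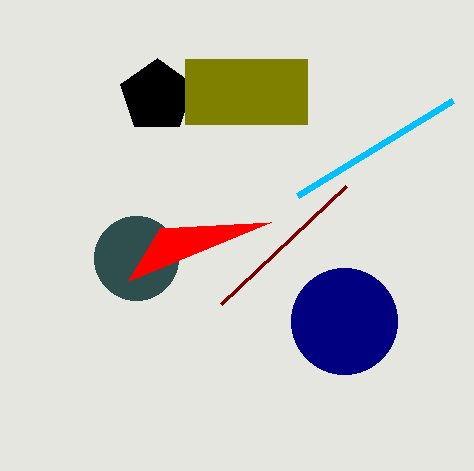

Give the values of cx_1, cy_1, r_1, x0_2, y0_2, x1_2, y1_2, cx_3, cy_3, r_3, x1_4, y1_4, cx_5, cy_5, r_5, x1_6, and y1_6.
cx_1 = 157, cy_1 = 96, r_1 = 38, x0_2 = 185, y0_2 = 59, x1_2 = 307, y1_2 = 124, cx_3 = 344, cy_3 = 321, r_3 = 53, x1_4 = 297, y1_4 = 196, cx_5 = 136, cy_5 = 258, r_5 = 42, x1_6 = 221, y1_6 = 304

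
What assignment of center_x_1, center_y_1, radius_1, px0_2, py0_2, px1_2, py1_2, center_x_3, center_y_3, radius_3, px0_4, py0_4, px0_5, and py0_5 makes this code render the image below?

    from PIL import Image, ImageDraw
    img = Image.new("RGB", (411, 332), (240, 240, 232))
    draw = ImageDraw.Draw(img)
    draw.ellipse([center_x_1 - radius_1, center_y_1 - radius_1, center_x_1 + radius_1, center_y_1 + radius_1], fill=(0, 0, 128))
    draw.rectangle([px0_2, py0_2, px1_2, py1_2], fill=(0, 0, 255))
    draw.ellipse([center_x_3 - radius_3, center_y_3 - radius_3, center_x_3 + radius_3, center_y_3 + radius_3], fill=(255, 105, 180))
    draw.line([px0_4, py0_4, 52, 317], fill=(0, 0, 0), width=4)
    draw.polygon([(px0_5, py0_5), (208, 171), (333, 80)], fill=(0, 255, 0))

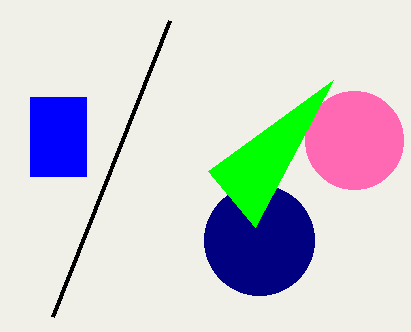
center_x_1 = 259, center_y_1 = 240, radius_1 = 55, px0_2 = 30, py0_2 = 97, px1_2 = 86, py1_2 = 176, center_x_3 = 354, center_y_3 = 140, radius_3 = 49, px0_4 = 169, py0_4 = 21, px0_5 = 255, py0_5 = 227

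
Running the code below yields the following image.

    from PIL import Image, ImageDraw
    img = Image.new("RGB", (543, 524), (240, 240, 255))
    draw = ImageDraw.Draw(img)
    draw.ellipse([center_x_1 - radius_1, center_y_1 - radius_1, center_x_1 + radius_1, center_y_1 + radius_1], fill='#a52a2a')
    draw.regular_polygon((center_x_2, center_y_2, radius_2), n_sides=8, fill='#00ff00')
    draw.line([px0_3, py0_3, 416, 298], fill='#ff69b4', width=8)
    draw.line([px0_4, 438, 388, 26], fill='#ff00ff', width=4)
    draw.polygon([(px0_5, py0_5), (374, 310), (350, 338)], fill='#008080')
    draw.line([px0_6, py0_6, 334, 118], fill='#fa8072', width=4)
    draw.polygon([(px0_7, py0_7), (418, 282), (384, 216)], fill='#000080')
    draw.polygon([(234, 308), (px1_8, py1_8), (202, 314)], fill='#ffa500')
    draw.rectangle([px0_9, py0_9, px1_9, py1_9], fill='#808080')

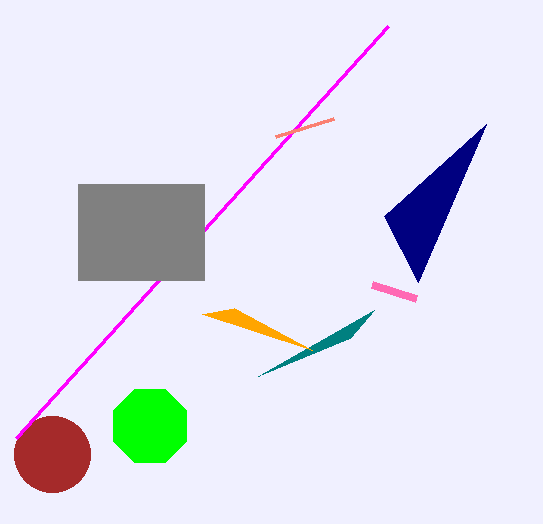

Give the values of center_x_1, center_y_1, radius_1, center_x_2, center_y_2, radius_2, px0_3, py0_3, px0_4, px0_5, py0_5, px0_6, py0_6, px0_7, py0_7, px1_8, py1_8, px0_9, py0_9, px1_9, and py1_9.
center_x_1 = 52
center_y_1 = 454
radius_1 = 38
center_x_2 = 150
center_y_2 = 426
radius_2 = 40
px0_3 = 372
py0_3 = 284
px0_4 = 16
px0_5 = 258
py0_5 = 376
px0_6 = 276
py0_6 = 136
px0_7 = 486
py0_7 = 124
px1_8 = 312
py1_8 = 350
px0_9 = 78
py0_9 = 184
px1_9 = 204
py1_9 = 280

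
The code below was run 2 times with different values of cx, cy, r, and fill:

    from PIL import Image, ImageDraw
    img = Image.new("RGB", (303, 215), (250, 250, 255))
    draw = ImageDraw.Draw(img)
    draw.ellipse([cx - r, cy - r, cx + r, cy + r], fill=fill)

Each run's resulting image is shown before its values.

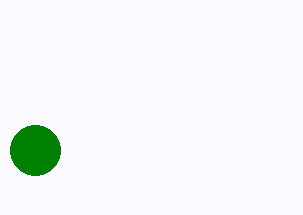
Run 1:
cx = 35
cy = 150
r = 25
fill = 'green'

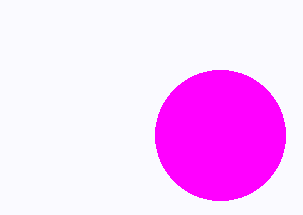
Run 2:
cx = 220; cy = 135; r = 65; fill = 'magenta'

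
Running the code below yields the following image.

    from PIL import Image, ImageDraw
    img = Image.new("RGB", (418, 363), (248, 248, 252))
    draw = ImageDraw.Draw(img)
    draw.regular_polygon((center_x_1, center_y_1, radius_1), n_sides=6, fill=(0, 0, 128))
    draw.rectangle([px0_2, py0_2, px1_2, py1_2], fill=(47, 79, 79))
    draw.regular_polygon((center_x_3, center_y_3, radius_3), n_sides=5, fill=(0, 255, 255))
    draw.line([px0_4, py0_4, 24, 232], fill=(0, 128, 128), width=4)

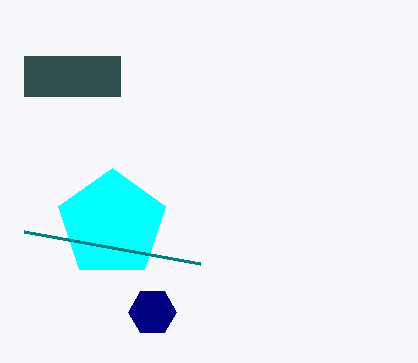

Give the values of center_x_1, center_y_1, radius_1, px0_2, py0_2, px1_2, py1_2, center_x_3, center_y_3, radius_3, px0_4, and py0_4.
center_x_1 = 152, center_y_1 = 312, radius_1 = 24, px0_2 = 24, py0_2 = 56, px1_2 = 120, py1_2 = 96, center_x_3 = 112, center_y_3 = 224, radius_3 = 56, px0_4 = 200, py0_4 = 264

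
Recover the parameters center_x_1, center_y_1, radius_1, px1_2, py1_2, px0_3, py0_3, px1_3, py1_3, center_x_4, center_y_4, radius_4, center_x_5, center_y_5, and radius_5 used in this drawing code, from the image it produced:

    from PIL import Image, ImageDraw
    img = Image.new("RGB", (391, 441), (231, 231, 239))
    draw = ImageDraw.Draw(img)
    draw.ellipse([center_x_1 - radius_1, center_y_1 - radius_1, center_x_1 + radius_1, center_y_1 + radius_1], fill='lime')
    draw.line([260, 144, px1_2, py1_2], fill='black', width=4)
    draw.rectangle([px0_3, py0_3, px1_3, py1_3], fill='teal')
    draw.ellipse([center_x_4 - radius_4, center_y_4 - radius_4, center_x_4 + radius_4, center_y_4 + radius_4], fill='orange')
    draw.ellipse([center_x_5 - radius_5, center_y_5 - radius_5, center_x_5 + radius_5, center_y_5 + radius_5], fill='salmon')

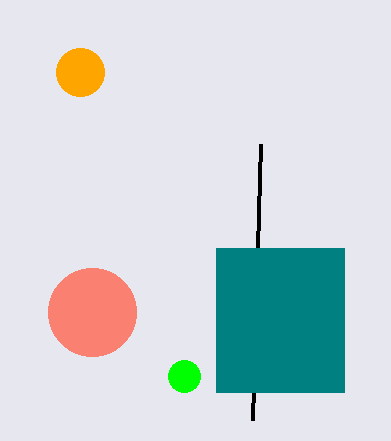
center_x_1 = 184, center_y_1 = 376, radius_1 = 16, px1_2 = 252, py1_2 = 420, px0_3 = 216, py0_3 = 248, px1_3 = 344, py1_3 = 392, center_x_4 = 80, center_y_4 = 72, radius_4 = 24, center_x_5 = 92, center_y_5 = 312, radius_5 = 44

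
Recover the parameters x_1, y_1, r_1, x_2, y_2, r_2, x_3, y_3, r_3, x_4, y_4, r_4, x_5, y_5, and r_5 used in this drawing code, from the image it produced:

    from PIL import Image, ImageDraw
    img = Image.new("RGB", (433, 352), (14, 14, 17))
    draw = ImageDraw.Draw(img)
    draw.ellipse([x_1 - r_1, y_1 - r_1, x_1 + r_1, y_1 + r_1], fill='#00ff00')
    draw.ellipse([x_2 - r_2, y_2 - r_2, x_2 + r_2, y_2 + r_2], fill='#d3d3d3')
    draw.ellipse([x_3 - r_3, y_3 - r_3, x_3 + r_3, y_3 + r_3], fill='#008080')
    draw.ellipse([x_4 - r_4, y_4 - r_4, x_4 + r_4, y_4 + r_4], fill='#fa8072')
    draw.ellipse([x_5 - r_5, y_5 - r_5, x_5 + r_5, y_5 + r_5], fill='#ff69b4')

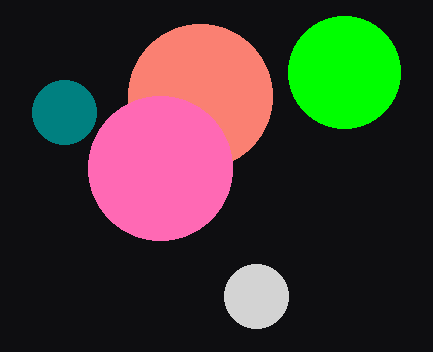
x_1 = 344
y_1 = 72
r_1 = 56
x_2 = 256
y_2 = 296
r_2 = 32
x_3 = 64
y_3 = 112
r_3 = 32
x_4 = 200
y_4 = 96
r_4 = 72
x_5 = 160
y_5 = 168
r_5 = 72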